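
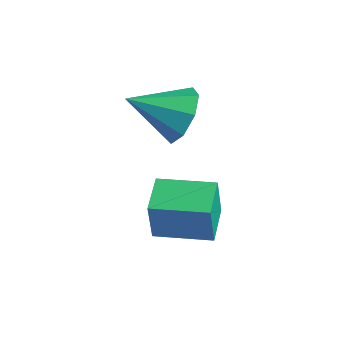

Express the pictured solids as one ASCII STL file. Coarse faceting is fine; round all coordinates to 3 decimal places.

solid 
facet normal -0.635 -0.771 -0.041
outer loop
vertex 1.766 -4.395 1.074
vertex 0.848 -3.653 1.344
vertex 1.563 -4.156 -0.27
endloop
endfacet
facet normal 0.758 -0.613 -0.223
outer loop
vertex 2.592 -2.907 -0.204
vertex 1.766 -4.395 1.074
vertex 1.563 -4.156 -0.27
endloop
endfacet
facet normal -0.635 -0.772 -0.041
outer loop
vertex 1.563 -4.156 -0.27
vertex 0.848 -3.653 1.344
vertex 0.645 -3.415 -0.0
endloop
endfacet
facet normal -0.147 0.173 -0.974
outer loop
vertex 0.645 -3.415 -0.0
vertex 2.592 -2.907 -0.204
vertex 1.563 -4.156 -0.27
endloop
endfacet
facet normal 0.147 -0.173 0.974
outer loop
vertex 1.766 -4.395 1.074
vertex 1.877 -2.404 1.41
vertex 0.848 -3.653 1.344
endloop
endfacet
facet normal 0.758 -0.613 -0.223
outer loop
vertex 2.795 -3.145 1.14
vertex 1.766 -4.395 1.074
vertex 2.592 -2.907 -0.204
endloop
endfacet
facet normal 0.147 -0.173 0.974
outer loop
vertex 2.795 -3.145 1.14
vertex 1.877 -2.404 1.41
vertex 1.766 -4.395 1.074
endloop
endfacet
facet normal -0.758 0.613 0.223
outer loop
vertex 0.848 -3.653 1.344
vertex 1.877 -2.404 1.41
vertex 0.645 -3.415 -0.0
endloop
endfacet
facet normal -0.147 0.172 -0.974
outer loop
vertex 1.674 -2.165 0.066
vertex 2.592 -2.907 -0.204
vertex 0.645 -3.415 -0.0
endloop
endfacet
facet normal -0.758 0.612 0.223
outer loop
vertex 0.645 -3.415 -0.0
vertex 1.877 -2.404 1.41
vertex 1.674 -2.165 0.066
endloop
endfacet
facet normal 0.635 0.771 0.041
outer loop
vertex 1.674 -2.165 0.066
vertex 2.795 -3.145 1.14
vertex 2.592 -2.907 -0.204
endloop
endfacet
facet normal 0.635 0.771 0.041
outer loop
vertex 1.877 -2.404 1.41
vertex 2.795 -3.145 1.14
vertex 1.674 -2.165 0.066
endloop
endfacet
facet normal 0.365 0.815 -0.450
outer loop
vertex 0.833 -3.195 2.544
vertex 0.431 -2.648 3.209
vertex 1.272 -3.079 3.111
endloop
endfacet
facet normal 0.453 -0.875 -0.172
outer loop
vertex 0.833 -3.195 2.544
vertex 1.272 -3.079 3.111
vertex -0.171 -3.992 3.951
endloop
endfacet
facet normal 0.365 0.815 -0.450
outer loop
vertex 1.272 -3.079 3.111
vertex 0.431 -2.648 3.209
vertex 1.219 -2.71 3.736
endloop
endfacet
facet normal 0.648 -0.631 0.427
outer loop
vertex 1.272 -3.079 3.111
vertex 1.219 -2.71 3.736
vertex -0.171 -3.992 3.951
endloop
endfacet
facet normal 0.366 0.814 -0.451
outer loop
vertex 1.219 -2.71 3.736
vertex 0.431 -2.648 3.209
vertex 0.705 -2.305 4.051
endloop
endfacet
facet normal 0.362 -0.241 0.901
outer loop
vertex 1.219 -2.71 3.736
vertex 0.705 -2.305 4.051
vertex -0.171 -3.992 3.951
endloop
endfacet
facet normal 0.365 0.815 -0.451
outer loop
vertex 0.705 -2.305 4.051
vertex 0.431 -2.648 3.209
vertex 0.03 -2.101 3.873
endloop
endfacet
facet normal -0.236 0.065 0.970
outer loop
vertex 0.705 -2.305 4.051
vertex 0.03 -2.101 3.873
vertex -0.171 -3.992 3.951
endloop
endfacet
facet normal 0.366 0.815 -0.450
outer loop
vertex 0.03 -2.101 3.873
vertex 0.431 -2.648 3.209
vertex -0.41 -2.217 3.306
endloop
endfacet
facet normal -0.796 0.109 0.595
outer loop
vertex 0.03 -2.101 3.873
vertex -0.41 -2.217 3.306
vertex -0.171 -3.992 3.951
endloop
endfacet
facet normal 0.365 0.814 -0.451
outer loop
vertex -0.41 -2.217 3.306
vertex 0.431 -2.648 3.209
vertex -0.357 -2.586 2.682
endloop
endfacet
facet normal -0.991 -0.135 -0.004
outer loop
vertex -0.41 -2.217 3.306
vertex -0.357 -2.586 2.682
vertex -0.171 -3.992 3.951
endloop
endfacet
facet normal 0.365 0.815 -0.450
outer loop
vertex -0.357 -2.586 2.682
vertex 0.431 -2.648 3.209
vertex 0.158 -2.991 2.366
endloop
endfacet
facet normal -0.705 -0.524 -0.477
outer loop
vertex -0.357 -2.586 2.682
vertex 0.158 -2.991 2.366
vertex -0.171 -3.992 3.951
endloop
endfacet
facet normal 0.365 0.815 -0.450
outer loop
vertex 0.158 -2.991 2.366
vertex 0.431 -2.648 3.209
vertex 0.833 -3.195 2.544
endloop
endfacet
facet normal -0.107 -0.831 -0.547
outer loop
vertex 0.158 -2.991 2.366
vertex 0.833 -3.195 2.544
vertex -0.171 -3.992 3.951
endloop
endfacet

endsolid


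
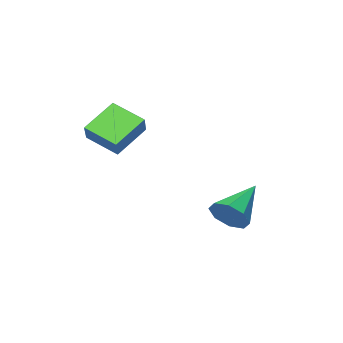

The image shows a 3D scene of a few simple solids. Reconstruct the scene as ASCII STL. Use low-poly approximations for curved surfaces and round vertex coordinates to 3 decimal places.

solid 
facet normal 0.822 0.324 -0.468
outer loop
vertex 0.663 -1.661 0.268
vertex 0.216 -1.421 -0.351
vertex 0.47 -1.083 0.329
endloop
endfacet
facet normal 0.134 -0.060 0.989
outer loop
vertex 0.663 -1.661 0.268
vertex 0.47 -1.083 0.329
vertex -1.296 -2.019 0.511
endloop
endfacet
facet normal 0.822 0.324 -0.468
outer loop
vertex 0.47 -1.083 0.329
vertex 0.216 -1.421 -0.351
vertex 0.128 -0.704 -0.009
endloop
endfacet
facet normal -0.204 0.543 0.815
outer loop
vertex 0.47 -1.083 0.329
vertex 0.128 -0.704 -0.009
vertex -1.296 -2.019 0.511
endloop
endfacet
facet normal 0.821 0.325 -0.469
outer loop
vertex 0.128 -0.704 -0.009
vertex 0.216 -1.421 -0.351
vertex -0.163 -0.744 -0.546
endloop
endfacet
facet normal -0.599 0.755 0.268
outer loop
vertex 0.128 -0.704 -0.009
vertex -0.163 -0.744 -0.546
vertex -1.296 -2.019 0.511
endloop
endfacet
facet normal 0.822 0.325 -0.469
outer loop
vertex -0.163 -0.744 -0.546
vertex 0.216 -1.421 -0.351
vertex -0.231 -1.182 -0.969
endloop
endfacet
facet normal -0.825 0.454 -0.337
outer loop
vertex -0.163 -0.744 -0.546
vertex -0.231 -1.182 -0.969
vertex -1.296 -2.019 0.511
endloop
endfacet
facet normal 0.821 0.326 -0.468
outer loop
vertex -0.231 -1.182 -0.969
vertex 0.216 -1.421 -0.351
vertex -0.037 -1.759 -1.03
endloop
endfacet
facet normal -0.746 -0.183 -0.640
outer loop
vertex -0.231 -1.182 -0.969
vertex -0.037 -1.759 -1.03
vertex -1.296 -2.019 0.511
endloop
endfacet
facet normal 0.822 0.325 -0.468
outer loop
vertex -0.037 -1.759 -1.03
vertex 0.216 -1.421 -0.351
vertex 0.305 -2.139 -0.693
endloop
endfacet
facet normal -0.410 -0.783 -0.467
outer loop
vertex -0.037 -1.759 -1.03
vertex 0.305 -2.139 -0.693
vertex -1.296 -2.019 0.511
endloop
endfacet
facet normal 0.822 0.325 -0.468
outer loop
vertex 0.305 -2.139 -0.693
vertex 0.216 -1.421 -0.351
vertex 0.595 -2.098 -0.155
endloop
endfacet
facet normal -0.013 -0.996 0.083
outer loop
vertex 0.305 -2.139 -0.693
vertex 0.595 -2.098 -0.155
vertex -1.296 -2.019 0.511
endloop
endfacet
facet normal 0.822 0.325 -0.468
outer loop
vertex 0.595 -2.098 -0.155
vertex 0.216 -1.421 -0.351
vertex 0.663 -1.661 0.268
endloop
endfacet
facet normal 0.212 -0.697 0.685
outer loop
vertex 0.595 -2.098 -0.155
vertex 0.663 -1.661 0.268
vertex -1.296 -2.019 0.511
endloop
endfacet
facet normal -0.397 -0.551 -0.734
outer loop
vertex 2.678 -4.734 3.921
vertex 2.126 -3.615 3.38
vertex 3.921 -4.523 3.09
endloop
endfacet
facet normal 0.406 -0.823 0.398
outer loop
vertex 4.294 -4.005 3.78
vertex 2.678 -4.734 3.921
vertex 3.921 -4.523 3.09
endloop
endfacet
facet normal -0.397 -0.551 -0.734
outer loop
vertex 3.921 -4.523 3.09
vertex 2.126 -3.615 3.38
vertex 3.369 -3.404 2.549
endloop
endfacet
facet normal 0.823 0.140 -0.550
outer loop
vertex 3.369 -3.404 2.549
vertex 4.294 -4.005 3.78
vertex 3.921 -4.523 3.09
endloop
endfacet
facet normal -0.823 -0.140 0.550
outer loop
vertex 2.678 -4.734 3.921
vertex 2.499 -3.097 4.07
vertex 2.126 -3.615 3.38
endloop
endfacet
facet normal 0.406 -0.823 0.398
outer loop
vertex 3.051 -4.216 4.611
vertex 2.678 -4.734 3.921
vertex 4.294 -4.005 3.78
endloop
endfacet
facet normal -0.823 -0.140 0.550
outer loop
vertex 3.051 -4.216 4.611
vertex 2.499 -3.097 4.07
vertex 2.678 -4.734 3.921
endloop
endfacet
facet normal -0.406 0.823 -0.398
outer loop
vertex 2.126 -3.615 3.38
vertex 2.499 -3.097 4.07
vertex 3.369 -3.404 2.549
endloop
endfacet
facet normal 0.823 0.140 -0.550
outer loop
vertex 3.742 -2.886 3.239
vertex 4.294 -4.005 3.78
vertex 3.369 -3.404 2.549
endloop
endfacet
facet normal -0.406 0.823 -0.398
outer loop
vertex 3.369 -3.404 2.549
vertex 2.499 -3.097 4.07
vertex 3.742 -2.886 3.239
endloop
endfacet
facet normal 0.397 0.551 0.734
outer loop
vertex 3.742 -2.886 3.239
vertex 3.051 -4.216 4.611
vertex 4.294 -4.005 3.78
endloop
endfacet
facet normal 0.397 0.551 0.734
outer loop
vertex 2.499 -3.097 4.07
vertex 3.051 -4.216 4.611
vertex 3.742 -2.886 3.239
endloop
endfacet

endsolid


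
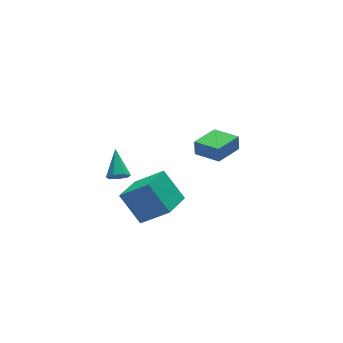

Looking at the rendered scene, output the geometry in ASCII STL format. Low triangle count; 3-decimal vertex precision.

solid 
facet normal -0.282 -0.780 -0.559
outer loop
vertex -3.358 -1.074 1.725
vertex -3.947 -0.763 1.588
vertex -3.36 -0.73 1.246
endloop
endfacet
facet normal 0.999 0.033 0.020
outer loop
vertex -3.358 -1.074 1.725
vertex -3.36 -0.73 1.246
vertex -3.433 0.663 2.612
endloop
endfacet
facet normal -0.282 -0.779 -0.560
outer loop
vertex -3.36 -0.73 1.246
vertex -3.947 -0.763 1.588
vertex -3.803 -0.41 1.024
endloop
endfacet
facet normal 0.656 0.546 -0.522
outer loop
vertex -3.36 -0.73 1.246
vertex -3.803 -0.41 1.024
vertex -3.433 0.663 2.612
endloop
endfacet
facet normal -0.280 -0.780 -0.560
outer loop
vertex -3.803 -0.41 1.024
vertex -3.947 -0.763 1.588
vertex -4.355 -0.357 1.226
endloop
endfacet
facet normal -0.116 0.835 -0.537
outer loop
vertex -3.803 -0.41 1.024
vertex -4.355 -0.357 1.226
vertex -3.433 0.663 2.612
endloop
endfacet
facet normal -0.280 -0.780 -0.559
outer loop
vertex -4.355 -0.357 1.226
vertex -3.947 -0.763 1.588
vertex -4.6 -0.609 1.7
endloop
endfacet
facet normal -0.731 0.682 -0.015
outer loop
vertex -4.355 -0.357 1.226
vertex -4.6 -0.609 1.7
vertex -3.433 0.663 2.612
endloop
endfacet
facet normal -0.280 -0.779 -0.561
outer loop
vertex -4.6 -0.609 1.7
vertex -3.947 -0.763 1.588
vertex -4.352 -0.978 2.089
endloop
endfacet
facet normal -0.729 0.200 0.654
outer loop
vertex -4.6 -0.609 1.7
vertex -4.352 -0.978 2.089
vertex -3.433 0.663 2.612
endloop
endfacet
facet normal -0.280 -0.779 -0.561
outer loop
vertex -4.352 -0.978 2.089
vertex -3.947 -0.763 1.588
vertex -3.8 -1.185 2.101
endloop
endfacet
facet normal -0.112 -0.244 0.963
outer loop
vertex -4.352 -0.978 2.089
vertex -3.8 -1.185 2.101
vertex -3.433 0.663 2.612
endloop
endfacet
facet normal -0.281 -0.779 -0.560
outer loop
vertex -3.8 -1.185 2.101
vertex -3.947 -0.763 1.588
vertex -3.358 -1.074 1.725
endloop
endfacet
facet normal 0.659 -0.319 0.681
outer loop
vertex -3.8 -1.185 2.101
vertex -3.358 -1.074 1.725
vertex -3.433 0.663 2.612
endloop
endfacet
facet normal -0.898 -0.422 0.120
outer loop
vertex 2.956 0.725 -0.107
vertex 2.214 2.235 -0.349
vertex 2.911 0.55 -1.06
endloop
endfacet
facet normal 0.436 -0.888 0.143
outer loop
vertex 4.646 1.365 -1.291
vertex 2.956 0.725 -0.107
vertex 2.911 0.55 -1.06
endloop
endfacet
facet normal -0.899 -0.422 0.119
outer loop
vertex 2.911 0.55 -1.06
vertex 2.214 2.235 -0.349
vertex 2.17 2.061 -1.302
endloop
endfacet
facet normal -0.046 -0.180 -0.983
outer loop
vertex 2.17 2.061 -1.302
vertex 4.646 1.365 -1.291
vertex 2.911 0.55 -1.06
endloop
endfacet
facet normal 0.046 0.180 0.983
outer loop
vertex 2.956 0.725 -0.107
vertex 3.949 3.05 -0.58
vertex 2.214 2.235 -0.349
endloop
endfacet
facet normal 0.436 -0.889 0.142
outer loop
vertex 4.69 1.539 -0.338
vertex 2.956 0.725 -0.107
vertex 4.646 1.365 -1.291
endloop
endfacet
facet normal 0.046 0.180 0.983
outer loop
vertex 4.69 1.539 -0.338
vertex 3.949 3.05 -0.58
vertex 2.956 0.725 -0.107
endloop
endfacet
facet normal -0.436 0.889 -0.142
outer loop
vertex 2.214 2.235 -0.349
vertex 3.949 3.05 -0.58
vertex 2.17 2.061 -1.302
endloop
endfacet
facet normal -0.046 -0.180 -0.983
outer loop
vertex 3.904 2.875 -1.533
vertex 4.646 1.365 -1.291
vertex 2.17 2.061 -1.302
endloop
endfacet
facet normal -0.436 0.889 -0.143
outer loop
vertex 2.17 2.061 -1.302
vertex 3.949 3.05 -0.58
vertex 3.904 2.875 -1.533
endloop
endfacet
facet normal 0.899 0.423 -0.119
outer loop
vertex 3.904 2.875 -1.533
vertex 4.69 1.539 -0.338
vertex 4.646 1.365 -1.291
endloop
endfacet
facet normal 0.899 0.422 -0.120
outer loop
vertex 3.949 3.05 -0.58
vertex 4.69 1.539 -0.338
vertex 3.904 2.875 -1.533
endloop
endfacet
facet normal -0.779 -0.595 0.198
outer loop
vertex -2.374 -1.205 0.582
vertex -3.605 -0.069 -0.845
vertex -1.758 -2.54 -1.013
endloop
endfacet
facet normal 0.560 -0.516 0.648
outer loop
vertex -0.255 -1.391 -1.395
vertex -2.374 -1.205 0.582
vertex -1.758 -2.54 -1.013
endloop
endfacet
facet normal -0.779 -0.595 0.198
outer loop
vertex -1.758 -2.54 -1.013
vertex -3.605 -0.069 -0.845
vertex -2.988 -1.405 -2.44
endloop
endfacet
facet normal 0.284 -0.616 -0.735
outer loop
vertex -2.988 -1.405 -2.44
vertex -0.255 -1.391 -1.395
vertex -1.758 -2.54 -1.013
endloop
endfacet
facet normal -0.284 0.616 0.735
outer loop
vertex -2.374 -1.205 0.582
vertex -2.102 1.08 -1.227
vertex -3.605 -0.069 -0.845
endloop
endfacet
facet normal 0.560 -0.516 0.649
outer loop
vertex -0.872 -0.055 0.2
vertex -2.374 -1.205 0.582
vertex -0.255 -1.391 -1.395
endloop
endfacet
facet normal -0.284 0.616 0.735
outer loop
vertex -0.872 -0.055 0.2
vertex -2.102 1.08 -1.227
vertex -2.374 -1.205 0.582
endloop
endfacet
facet normal -0.559 0.516 -0.649
outer loop
vertex -3.605 -0.069 -0.845
vertex -2.102 1.08 -1.227
vertex -2.988 -1.405 -2.44
endloop
endfacet
facet normal 0.284 -0.615 -0.735
outer loop
vertex -1.486 -0.255 -2.822
vertex -0.255 -1.391 -1.395
vertex -2.988 -1.405 -2.44
endloop
endfacet
facet normal -0.560 0.516 -0.648
outer loop
vertex -2.988 -1.405 -2.44
vertex -2.102 1.08 -1.227
vertex -1.486 -0.255 -2.822
endloop
endfacet
facet normal 0.779 0.596 -0.198
outer loop
vertex -1.486 -0.255 -2.822
vertex -0.872 -0.055 0.2
vertex -0.255 -1.391 -1.395
endloop
endfacet
facet normal 0.779 0.595 -0.198
outer loop
vertex -2.102 1.08 -1.227
vertex -0.872 -0.055 0.2
vertex -1.486 -0.255 -2.822
endloop
endfacet

endsolid


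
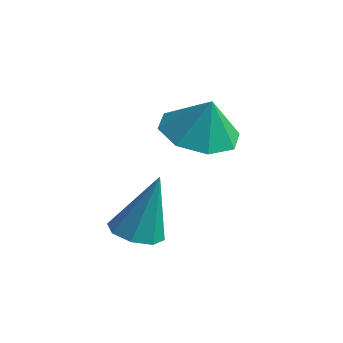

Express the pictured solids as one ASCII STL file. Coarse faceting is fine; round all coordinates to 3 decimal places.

solid 
facet normal -0.167 -0.275 -0.947
outer loop
vertex 1.356 -1.251 -0.764
vertex 0.663 -1.068 -0.695
vertex 1.262 -0.725 -0.9
endloop
endfacet
facet normal 0.971 0.205 0.121
outer loop
vertex 1.356 -1.251 -0.764
vertex 1.262 -0.725 -0.9
vertex 0.977 -0.552 1.095
endloop
endfacet
facet normal -0.167 -0.274 -0.947
outer loop
vertex 1.262 -0.725 -0.9
vertex 0.663 -1.068 -0.695
vertex 0.817 -0.401 -0.915
endloop
endfacet
facet normal 0.588 0.809 0.014
outer loop
vertex 1.262 -0.725 -0.9
vertex 0.817 -0.401 -0.915
vertex 0.977 -0.552 1.095
endloop
endfacet
facet normal -0.166 -0.274 -0.947
outer loop
vertex 0.817 -0.401 -0.915
vertex 0.663 -1.068 -0.695
vertex 0.282 -0.467 -0.802
endloop
endfacet
facet normal -0.105 0.991 0.083
outer loop
vertex 0.817 -0.401 -0.915
vertex 0.282 -0.467 -0.802
vertex 0.977 -0.552 1.095
endloop
endfacet
facet normal -0.166 -0.274 -0.947
outer loop
vertex 0.282 -0.467 -0.802
vertex 0.663 -1.068 -0.695
vertex -0.03 -0.886 -0.626
endloop
endfacet
facet normal -0.706 0.647 0.288
outer loop
vertex 0.282 -0.467 -0.802
vertex -0.03 -0.886 -0.626
vertex 0.977 -0.552 1.095
endloop
endfacet
facet normal -0.166 -0.273 -0.948
outer loop
vertex -0.03 -0.886 -0.626
vertex 0.663 -1.068 -0.695
vertex 0.063 -1.412 -0.491
endloop
endfacet
facet normal -0.861 -0.022 0.508
outer loop
vertex -0.03 -0.886 -0.626
vertex 0.063 -1.412 -0.491
vertex 0.977 -0.552 1.095
endloop
endfacet
facet normal -0.165 -0.274 -0.948
outer loop
vertex 0.063 -1.412 -0.491
vertex 0.663 -1.068 -0.695
vertex 0.508 -1.736 -0.475
endloop
endfacet
facet normal -0.478 -0.627 0.615
outer loop
vertex 0.063 -1.412 -0.491
vertex 0.508 -1.736 -0.475
vertex 0.977 -0.552 1.095
endloop
endfacet
facet normal -0.166 -0.273 -0.947
outer loop
vertex 0.508 -1.736 -0.475
vertex 0.663 -1.068 -0.695
vertex 1.043 -1.67 -0.588
endloop
endfacet
facet normal 0.215 -0.810 0.546
outer loop
vertex 0.508 -1.736 -0.475
vertex 1.043 -1.67 -0.588
vertex 0.977 -0.552 1.095
endloop
endfacet
facet normal -0.167 -0.274 -0.947
outer loop
vertex 1.043 -1.67 -0.588
vertex 0.663 -1.068 -0.695
vertex 1.356 -1.251 -0.764
endloop
endfacet
facet normal 0.816 -0.466 0.342
outer loop
vertex 1.043 -1.67 -0.588
vertex 1.356 -1.251 -0.764
vertex 0.977 -0.552 1.095
endloop
endfacet
facet normal -0.307 -0.042 -0.951
outer loop
vertex 1.681 0.362 1.716
vertex 0.887 0.995 1.944
vertex 1.867 1.131 1.622
endloop
endfacet
facet normal 0.911 -0.175 0.374
outer loop
vertex 1.681 0.362 1.716
vertex 1.867 1.131 1.622
vertex 1.253 1.045 3.076
endloop
endfacet
facet normal -0.307 -0.042 -0.951
outer loop
vertex 1.867 1.131 1.622
vertex 0.887 0.995 1.944
vertex 1.479 1.819 1.717
endloop
endfacet
facet normal 0.829 0.416 0.375
outer loop
vertex 1.867 1.131 1.622
vertex 1.479 1.819 1.717
vertex 1.253 1.045 3.076
endloop
endfacet
facet normal -0.307 -0.041 -0.951
outer loop
vertex 1.479 1.819 1.717
vertex 0.887 0.995 1.944
vertex 0.745 2.025 1.945
endloop
endfacet
facet normal 0.375 0.777 0.505
outer loop
vertex 1.479 1.819 1.717
vertex 0.745 2.025 1.945
vertex 1.253 1.045 3.076
endloop
endfacet
facet normal -0.306 -0.041 -0.951
outer loop
vertex 0.745 2.025 1.945
vertex 0.887 0.995 1.944
vertex 0.094 1.627 2.172
endloop
endfacet
facet normal -0.187 0.699 0.690
outer loop
vertex 0.745 2.025 1.945
vertex 0.094 1.627 2.172
vertex 1.253 1.045 3.076
endloop
endfacet
facet normal -0.307 -0.042 -0.951
outer loop
vertex 0.094 1.627 2.172
vertex 0.887 0.995 1.944
vertex -0.092 0.859 2.266
endloop
endfacet
facet normal -0.525 0.228 0.820
outer loop
vertex 0.094 1.627 2.172
vertex -0.092 0.859 2.266
vertex 1.253 1.045 3.076
endloop
endfacet
facet normal -0.307 -0.043 -0.951
outer loop
vertex -0.092 0.859 2.266
vertex 0.887 0.995 1.944
vertex 0.296 0.171 2.172
endloop
endfacet
facet normal -0.444 -0.362 0.820
outer loop
vertex -0.092 0.859 2.266
vertex 0.296 0.171 2.172
vertex 1.253 1.045 3.076
endloop
endfacet
facet normal -0.307 -0.043 -0.951
outer loop
vertex 0.296 0.171 2.172
vertex 0.887 0.995 1.944
vertex 1.03 -0.035 1.944
endloop
endfacet
facet normal 0.011 -0.725 0.689
outer loop
vertex 0.296 0.171 2.172
vertex 1.03 -0.035 1.944
vertex 1.253 1.045 3.076
endloop
endfacet
facet normal -0.307 -0.043 -0.951
outer loop
vertex 1.03 -0.035 1.944
vertex 0.887 0.995 1.944
vertex 1.681 0.362 1.716
endloop
endfacet
facet normal 0.571 -0.647 0.505
outer loop
vertex 1.03 -0.035 1.944
vertex 1.681 0.362 1.716
vertex 1.253 1.045 3.076
endloop
endfacet

endsolid


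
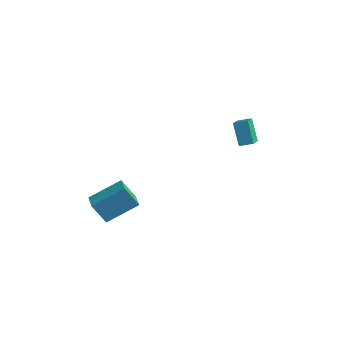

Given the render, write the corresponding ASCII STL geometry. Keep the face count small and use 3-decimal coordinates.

solid 
facet normal -0.834 -0.472 -0.285
outer loop
vertex 0.627 3.285 2.042
vertex 0.241 4.458 1.227
vertex 1.39 2.68 0.811
endloop
endfacet
facet normal 0.261 -0.792 0.551
outer loop
vertex 2.099 3.082 1.053
vertex 0.627 3.285 2.042
vertex 1.39 2.68 0.811
endloop
endfacet
facet normal -0.834 -0.472 -0.285
outer loop
vertex 1.39 2.68 0.811
vertex 0.241 4.458 1.227
vertex 1.004 3.854 -0.005
endloop
endfacet
facet normal 0.486 -0.385 -0.784
outer loop
vertex 1.004 3.854 -0.005
vertex 2.099 3.082 1.053
vertex 1.39 2.68 0.811
endloop
endfacet
facet normal -0.486 0.385 0.784
outer loop
vertex 0.627 3.285 2.042
vertex 0.95 4.86 1.469
vertex 0.241 4.458 1.227
endloop
endfacet
facet normal 0.260 -0.793 0.550
outer loop
vertex 1.336 3.686 2.285
vertex 0.627 3.285 2.042
vertex 2.099 3.082 1.053
endloop
endfacet
facet normal -0.487 0.385 0.784
outer loop
vertex 1.336 3.686 2.285
vertex 0.95 4.86 1.469
vertex 0.627 3.285 2.042
endloop
endfacet
facet normal -0.262 0.793 -0.551
outer loop
vertex 0.241 4.458 1.227
vertex 0.95 4.86 1.469
vertex 1.004 3.854 -0.005
endloop
endfacet
facet normal 0.486 -0.385 -0.784
outer loop
vertex 1.713 4.255 0.238
vertex 2.099 3.082 1.053
vertex 1.004 3.854 -0.005
endloop
endfacet
facet normal -0.260 0.793 -0.551
outer loop
vertex 1.004 3.854 -0.005
vertex 0.95 4.86 1.469
vertex 1.713 4.255 0.238
endloop
endfacet
facet normal 0.834 0.472 0.285
outer loop
vertex 1.713 4.255 0.238
vertex 1.336 3.686 2.285
vertex 2.099 3.082 1.053
endloop
endfacet
facet normal 0.834 0.472 0.285
outer loop
vertex 0.95 4.86 1.469
vertex 1.336 3.686 2.285
vertex 1.713 4.255 0.238
endloop
endfacet
facet normal -0.679 0.704 -0.209
outer loop
vertex -4.518 -3.867 -1.665
vertex -3.287 -2.379 -0.654
vertex -3.773 -3.554 -3.034
endloop
endfacet
facet normal -0.565 -0.683 -0.463
outer loop
vertex -3.033 -4.321 -2.806
vertex -4.518 -3.867 -1.665
vertex -3.773 -3.554 -3.034
endloop
endfacet
facet normal -0.679 0.704 -0.209
outer loop
vertex -3.773 -3.554 -3.034
vertex -3.287 -2.379 -0.654
vertex -2.542 -2.066 -2.023
endloop
endfacet
facet normal 0.469 0.197 -0.861
outer loop
vertex -2.542 -2.066 -2.023
vertex -3.033 -4.321 -2.806
vertex -3.773 -3.554 -3.034
endloop
endfacet
facet normal -0.469 -0.197 0.861
outer loop
vertex -4.518 -3.867 -1.665
vertex -2.547 -3.146 -0.426
vertex -3.287 -2.379 -0.654
endloop
endfacet
facet normal -0.565 -0.683 -0.463
outer loop
vertex -3.778 -4.634 -1.437
vertex -4.518 -3.867 -1.665
vertex -3.033 -4.321 -2.806
endloop
endfacet
facet normal -0.469 -0.197 0.861
outer loop
vertex -3.778 -4.634 -1.437
vertex -2.547 -3.146 -0.426
vertex -4.518 -3.867 -1.665
endloop
endfacet
facet normal 0.565 0.683 0.463
outer loop
vertex -3.287 -2.379 -0.654
vertex -2.547 -3.146 -0.426
vertex -2.542 -2.066 -2.023
endloop
endfacet
facet normal 0.469 0.197 -0.861
outer loop
vertex -1.802 -2.833 -1.795
vertex -3.033 -4.321 -2.806
vertex -2.542 -2.066 -2.023
endloop
endfacet
facet normal 0.565 0.683 0.463
outer loop
vertex -2.542 -2.066 -2.023
vertex -2.547 -3.146 -0.426
vertex -1.802 -2.833 -1.795
endloop
endfacet
facet normal 0.679 -0.704 0.209
outer loop
vertex -1.802 -2.833 -1.795
vertex -3.778 -4.634 -1.437
vertex -3.033 -4.321 -2.806
endloop
endfacet
facet normal 0.679 -0.704 0.209
outer loop
vertex -2.547 -3.146 -0.426
vertex -3.778 -4.634 -1.437
vertex -1.802 -2.833 -1.795
endloop
endfacet

endsolid


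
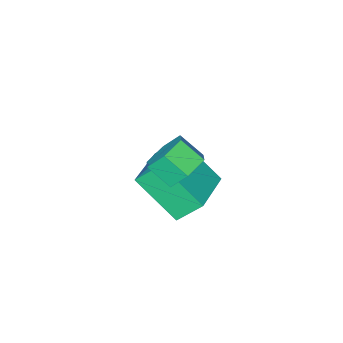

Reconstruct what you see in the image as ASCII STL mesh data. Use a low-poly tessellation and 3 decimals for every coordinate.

solid 
facet normal -0.291 0.725 -0.624
outer loop
vertex 0.564 -0.382 1.128
vertex -0.218 -0.52 1.332
vertex 0.226 0.023 1.756
endloop
endfacet
facet normal 0.864 0.479 0.156
outer loop
vertex 0.564 -0.382 1.128
vertex 0.226 0.023 1.756
vertex 0.86 -1.122 1.765
endloop
endfacet
facet normal 0.864 0.480 0.154
outer loop
vertex 0.86 -1.122 1.765
vertex 0.226 0.023 1.756
vertex 0.523 -0.717 2.393
endloop
endfacet
facet normal 0.290 -0.726 0.624
outer loop
vertex 0.86 -1.122 1.765
vertex 0.523 -0.717 2.393
vertex 0.078 -1.26 1.968
endloop
endfacet
facet normal -0.291 0.725 -0.624
outer loop
vertex 0.226 0.023 1.756
vertex -0.218 -0.52 1.332
vertex -0.556 -0.115 1.96
endloop
endfacet
facet normal 0.075 0.668 0.741
outer loop
vertex 0.226 0.023 1.756
vertex -0.556 -0.115 1.96
vertex 0.523 -0.717 2.393
endloop
endfacet
facet normal 0.075 0.667 0.741
outer loop
vertex 0.523 -0.717 2.393
vertex -0.556 -0.115 1.96
vertex -0.26 -0.855 2.596
endloop
endfacet
facet normal 0.290 -0.726 0.624
outer loop
vertex 0.523 -0.717 2.393
vertex -0.26 -0.855 2.596
vertex 0.078 -1.26 1.968
endloop
endfacet
facet normal -0.290 0.726 -0.624
outer loop
vertex -0.556 -0.115 1.96
vertex -0.218 -0.52 1.332
vertex -1.0 -0.658 1.535
endloop
endfacet
facet normal -0.789 0.187 0.585
outer loop
vertex -0.556 -0.115 1.96
vertex -1.0 -0.658 1.535
vertex -0.26 -0.855 2.596
endloop
endfacet
facet normal -0.789 0.188 0.585
outer loop
vertex -0.26 -0.855 2.596
vertex -1.0 -0.658 1.535
vertex -0.704 -1.398 2.172
endloop
endfacet
facet normal 0.291 -0.725 0.624
outer loop
vertex -0.26 -0.855 2.596
vertex -0.704 -1.398 2.172
vertex 0.078 -1.26 1.968
endloop
endfacet
facet normal -0.290 0.726 -0.624
outer loop
vertex -1.0 -0.658 1.535
vertex -0.218 -0.52 1.332
vertex -0.663 -1.063 0.907
endloop
endfacet
facet normal -0.864 -0.479 -0.155
outer loop
vertex -1.0 -0.658 1.535
vertex -0.663 -1.063 0.907
vertex -0.704 -1.398 2.172
endloop
endfacet
facet normal -0.863 -0.480 -0.155
outer loop
vertex -0.704 -1.398 2.172
vertex -0.663 -1.063 0.907
vertex -0.366 -1.803 1.544
endloop
endfacet
facet normal 0.291 -0.725 0.624
outer loop
vertex -0.704 -1.398 2.172
vertex -0.366 -1.803 1.544
vertex 0.078 -1.26 1.968
endloop
endfacet
facet normal -0.290 0.726 -0.624
outer loop
vertex -0.663 -1.063 0.907
vertex -0.218 -0.52 1.332
vertex 0.12 -0.925 0.704
endloop
endfacet
facet normal -0.074 -0.668 -0.741
outer loop
vertex -0.663 -1.063 0.907
vertex 0.12 -0.925 0.704
vertex -0.366 -1.803 1.544
endloop
endfacet
facet normal -0.076 -0.667 -0.741
outer loop
vertex -0.366 -1.803 1.544
vertex 0.12 -0.925 0.704
vertex 0.416 -1.665 1.34
endloop
endfacet
facet normal 0.291 -0.725 0.624
outer loop
vertex -0.366 -1.803 1.544
vertex 0.416 -1.665 1.34
vertex 0.078 -1.26 1.968
endloop
endfacet
facet normal -0.291 0.725 -0.624
outer loop
vertex 0.12 -0.925 0.704
vertex -0.218 -0.52 1.332
vertex 0.564 -0.382 1.128
endloop
endfacet
facet normal 0.789 -0.188 -0.585
outer loop
vertex 0.12 -0.925 0.704
vertex 0.564 -0.382 1.128
vertex 0.416 -1.665 1.34
endloop
endfacet
facet normal 0.789 -0.188 -0.585
outer loop
vertex 0.416 -1.665 1.34
vertex 0.564 -0.382 1.128
vertex 0.86 -1.122 1.765
endloop
endfacet
facet normal 0.290 -0.726 0.624
outer loop
vertex 0.416 -1.665 1.34
vertex 0.86 -1.122 1.765
vertex 0.078 -1.26 1.968
endloop
endfacet
facet normal -0.487 0.510 0.709
outer loop
vertex -2.419 -3.342 -0.45
vertex -0.718 -2.324 -0.015
vertex -2.926 -1.903 -1.834
endloop
endfacet
facet normal -0.838 -0.501 -0.214
outer loop
vertex -2.342 -2.516 -2.685
vertex -2.419 -3.342 -0.45
vertex -2.926 -1.903 -1.834
endloop
endfacet
facet normal -0.487 0.510 0.709
outer loop
vertex -2.926 -1.903 -1.834
vertex -0.718 -2.324 -0.015
vertex -1.225 -0.885 -1.399
endloop
endfacet
facet normal -0.246 0.698 -0.672
outer loop
vertex -1.225 -0.885 -1.399
vertex -2.342 -2.516 -2.685
vertex -2.926 -1.903 -1.834
endloop
endfacet
facet normal 0.246 -0.698 0.672
outer loop
vertex -2.419 -3.342 -0.45
vertex -0.134 -2.937 -0.866
vertex -0.718 -2.324 -0.015
endloop
endfacet
facet normal -0.838 -0.501 -0.214
outer loop
vertex -1.835 -3.955 -1.301
vertex -2.419 -3.342 -0.45
vertex -2.342 -2.516 -2.685
endloop
endfacet
facet normal 0.246 -0.698 0.672
outer loop
vertex -1.835 -3.955 -1.301
vertex -0.134 -2.937 -0.866
vertex -2.419 -3.342 -0.45
endloop
endfacet
facet normal 0.838 0.501 0.214
outer loop
vertex -0.718 -2.324 -0.015
vertex -0.134 -2.937 -0.866
vertex -1.225 -0.885 -1.399
endloop
endfacet
facet normal -0.246 0.698 -0.672
outer loop
vertex -0.641 -1.498 -2.25
vertex -2.342 -2.516 -2.685
vertex -1.225 -0.885 -1.399
endloop
endfacet
facet normal 0.838 0.501 0.214
outer loop
vertex -1.225 -0.885 -1.399
vertex -0.134 -2.937 -0.866
vertex -0.641 -1.498 -2.25
endloop
endfacet
facet normal 0.487 -0.510 -0.709
outer loop
vertex -0.641 -1.498 -2.25
vertex -1.835 -3.955 -1.301
vertex -2.342 -2.516 -2.685
endloop
endfacet
facet normal 0.487 -0.510 -0.709
outer loop
vertex -0.134 -2.937 -0.866
vertex -1.835 -3.955 -1.301
vertex -0.641 -1.498 -2.25
endloop
endfacet

endsolid


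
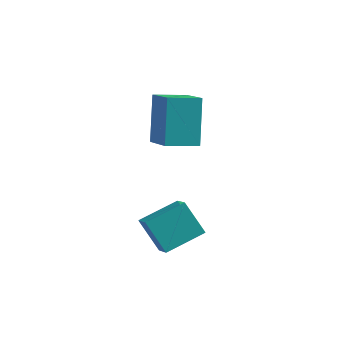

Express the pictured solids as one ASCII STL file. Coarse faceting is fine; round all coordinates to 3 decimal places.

solid 
facet normal -0.582 -0.757 -0.298
outer loop
vertex 1.001 -3.115 0.016
vertex 0.094 -2.89 1.215
vertex 0.421 -2.447 -0.549
endloop
endfacet
facet normal 0.597 -0.148 -0.788
outer loop
vertex 1.386 -1.19 -0.055
vertex 1.001 -3.115 0.016
vertex 0.421 -2.447 -0.549
endloop
endfacet
facet normal -0.582 -0.757 -0.298
outer loop
vertex 0.421 -2.447 -0.549
vertex 0.094 -2.89 1.215
vertex -0.486 -2.222 0.65
endloop
endfacet
facet normal -0.553 0.636 -0.538
outer loop
vertex -0.486 -2.222 0.65
vertex 1.386 -1.19 -0.055
vertex 0.421 -2.447 -0.549
endloop
endfacet
facet normal 0.553 -0.636 0.538
outer loop
vertex 1.001 -3.115 0.016
vertex 1.059 -1.633 1.709
vertex 0.094 -2.89 1.215
endloop
endfacet
facet normal 0.597 -0.148 -0.788
outer loop
vertex 1.966 -1.858 0.51
vertex 1.001 -3.115 0.016
vertex 1.386 -1.19 -0.055
endloop
endfacet
facet normal 0.553 -0.636 0.538
outer loop
vertex 1.966 -1.858 0.51
vertex 1.059 -1.633 1.709
vertex 1.001 -3.115 0.016
endloop
endfacet
facet normal -0.597 0.148 0.788
outer loop
vertex 0.094 -2.89 1.215
vertex 1.059 -1.633 1.709
vertex -0.486 -2.222 0.65
endloop
endfacet
facet normal -0.553 0.636 -0.538
outer loop
vertex 0.479 -0.965 1.144
vertex 1.386 -1.19 -0.055
vertex -0.486 -2.222 0.65
endloop
endfacet
facet normal -0.597 0.148 0.788
outer loop
vertex -0.486 -2.222 0.65
vertex 1.059 -1.633 1.709
vertex 0.479 -0.965 1.144
endloop
endfacet
facet normal 0.582 0.757 0.298
outer loop
vertex 0.479 -0.965 1.144
vertex 1.966 -1.858 0.51
vertex 1.386 -1.19 -0.055
endloop
endfacet
facet normal 0.582 0.757 0.298
outer loop
vertex 1.059 -1.633 1.709
vertex 1.966 -1.858 0.51
vertex 0.479 -0.965 1.144
endloop
endfacet
facet normal -0.754 -0.628 0.194
outer loop
vertex -0.831 1.069 5.081
vertex -1.912 2.129 4.308
vertex -0.474 0.057 3.195
endloop
endfacet
facet normal 0.636 -0.624 0.455
outer loop
vertex 0.552 0.911 2.932
vertex -0.831 1.069 5.081
vertex -0.474 0.057 3.195
endloop
endfacet
facet normal -0.754 -0.627 0.194
outer loop
vertex -0.474 0.057 3.195
vertex -1.912 2.129 4.308
vertex -1.555 1.118 2.422
endloop
endfacet
facet normal 0.165 -0.466 -0.869
outer loop
vertex -1.555 1.118 2.422
vertex 0.552 0.911 2.932
vertex -0.474 0.057 3.195
endloop
endfacet
facet normal -0.165 0.466 0.869
outer loop
vertex -0.831 1.069 5.081
vertex -0.886 2.983 4.045
vertex -1.912 2.129 4.308
endloop
endfacet
facet normal 0.635 -0.624 0.455
outer loop
vertex 0.195 1.922 4.818
vertex -0.831 1.069 5.081
vertex 0.552 0.911 2.932
endloop
endfacet
facet normal -0.164 0.466 0.869
outer loop
vertex 0.195 1.922 4.818
vertex -0.886 2.983 4.045
vertex -0.831 1.069 5.081
endloop
endfacet
facet normal -0.636 0.624 -0.455
outer loop
vertex -1.912 2.129 4.308
vertex -0.886 2.983 4.045
vertex -1.555 1.118 2.422
endloop
endfacet
facet normal 0.165 -0.466 -0.869
outer loop
vertex -0.529 1.971 2.159
vertex 0.552 0.911 2.932
vertex -1.555 1.118 2.422
endloop
endfacet
facet normal -0.635 0.624 -0.455
outer loop
vertex -1.555 1.118 2.422
vertex -0.886 2.983 4.045
vertex -0.529 1.971 2.159
endloop
endfacet
facet normal 0.754 0.628 -0.194
outer loop
vertex -0.529 1.971 2.159
vertex 0.195 1.922 4.818
vertex 0.552 0.911 2.932
endloop
endfacet
facet normal 0.754 0.627 -0.194
outer loop
vertex -0.886 2.983 4.045
vertex 0.195 1.922 4.818
vertex -0.529 1.971 2.159
endloop
endfacet

endsolid


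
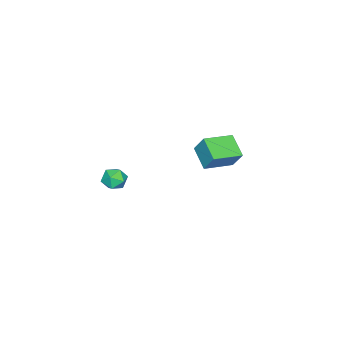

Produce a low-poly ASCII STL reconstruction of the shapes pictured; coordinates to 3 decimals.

solid 
facet normal -0.843 0.508 -0.176
outer loop
vertex -4.94 -1.581 -3.881
vertex -4.764 -0.898 -2.753
vertex -4.142 -0.523 -4.646
endloop
endfacet
facet normal -0.132 -0.514 -0.848
outer loop
vertex -2.616 -1.442 -4.327
vertex -4.94 -1.581 -3.881
vertex -4.142 -0.523 -4.646
endloop
endfacet
facet normal -0.843 0.508 -0.177
outer loop
vertex -4.142 -0.523 -4.646
vertex -4.764 -0.898 -2.753
vertex -3.967 0.16 -3.518
endloop
endfacet
facet normal 0.521 0.692 -0.500
outer loop
vertex -3.967 0.16 -3.518
vertex -2.616 -1.442 -4.327
vertex -4.142 -0.523 -4.646
endloop
endfacet
facet normal -0.521 -0.692 0.500
outer loop
vertex -4.94 -1.581 -3.881
vertex -3.238 -1.817 -2.434
vertex -4.764 -0.898 -2.753
endloop
endfacet
facet normal -0.132 -0.514 -0.848
outer loop
vertex -3.413 -2.5 -3.562
vertex -4.94 -1.581 -3.881
vertex -2.616 -1.442 -4.327
endloop
endfacet
facet normal -0.521 -0.692 0.500
outer loop
vertex -3.413 -2.5 -3.562
vertex -3.238 -1.817 -2.434
vertex -4.94 -1.581 -3.881
endloop
endfacet
facet normal 0.132 0.514 0.848
outer loop
vertex -4.764 -0.898 -2.753
vertex -3.238 -1.817 -2.434
vertex -3.967 0.16 -3.518
endloop
endfacet
facet normal 0.521 0.692 -0.500
outer loop
vertex -2.44 -0.759 -3.199
vertex -2.616 -1.442 -4.327
vertex -3.967 0.16 -3.518
endloop
endfacet
facet normal 0.132 0.514 0.848
outer loop
vertex -3.967 0.16 -3.518
vertex -3.238 -1.817 -2.434
vertex -2.44 -0.759 -3.199
endloop
endfacet
facet normal 0.843 -0.508 0.176
outer loop
vertex -2.44 -0.759 -3.199
vertex -3.413 -2.5 -3.562
vertex -2.616 -1.442 -4.327
endloop
endfacet
facet normal 0.843 -0.508 0.177
outer loop
vertex -3.238 -1.817 -2.434
vertex -3.413 -2.5 -3.562
vertex -2.44 -0.759 -3.199
endloop
endfacet
facet normal -0.797 0.274 0.539
outer loop
vertex 2.632 -2.943 -2.106
vertex 2.538 -3.659 -1.881
vertex 2.973 -3.189 -1.477
endloop
endfacet
facet normal -0.326 0.807 0.492
outer loop
vertex 2.632 -2.943 -2.106
vertex 2.973 -3.189 -1.477
vertex 3.347 -2.743 -1.961
endloop
endfacet
facet normal -0.226 0.953 -0.199
outer loop
vertex 2.632 -2.943 -2.106
vertex 3.347 -2.743 -1.961
vertex 3.144 -2.938 -2.664
endloop
endfacet
facet normal -0.636 0.511 -0.579
outer loop
vertex 2.632 -2.943 -2.106
vertex 3.144 -2.938 -2.664
vertex 2.644 -3.504 -2.614
endloop
endfacet
facet normal -0.988 0.091 -0.124
outer loop
vertex 2.632 -2.943 -2.106
vertex 2.644 -3.504 -2.614
vertex 2.538 -3.659 -1.881
endloop
endfacet
facet normal 0.295 0.578 0.761
outer loop
vertex 3.347 -2.743 -1.961
vertex 2.973 -3.189 -1.477
vertex 3.696 -3.336 -1.646
endloop
endfacet
facet normal -0.468 -0.286 0.836
outer loop
vertex 2.973 -3.189 -1.477
vertex 2.538 -3.659 -1.881
vertex 3.196 -3.902 -1.596
endloop
endfacet
facet normal -0.778 -0.583 -0.236
outer loop
vertex 2.538 -3.659 -1.881
vertex 2.644 -3.504 -2.614
vertex 2.993 -4.097 -2.299
endloop
endfacet
facet normal -0.208 0.097 -0.973
outer loop
vertex 2.644 -3.504 -2.614
vertex 3.144 -2.938 -2.664
vertex 3.367 -3.651 -2.783
endloop
endfacet
facet normal 0.456 0.815 -0.358
outer loop
vertex 3.144 -2.938 -2.664
vertex 3.347 -2.743 -1.961
vertex 3.802 -3.181 -2.379
endloop
endfacet
facet normal 0.636 -0.511 0.579
outer loop
vertex 3.708 -3.897 -2.154
vertex 3.696 -3.336 -1.646
vertex 3.196 -3.902 -1.596
endloop
endfacet
facet normal 0.226 -0.953 0.199
outer loop
vertex 3.708 -3.897 -2.154
vertex 3.196 -3.902 -1.596
vertex 2.993 -4.097 -2.299
endloop
endfacet
facet normal 0.326 -0.807 -0.492
outer loop
vertex 3.708 -3.897 -2.154
vertex 2.993 -4.097 -2.299
vertex 3.367 -3.651 -2.783
endloop
endfacet
facet normal 0.797 -0.274 -0.539
outer loop
vertex 3.708 -3.897 -2.154
vertex 3.367 -3.651 -2.783
vertex 3.802 -3.181 -2.379
endloop
endfacet
facet normal 0.988 -0.091 0.124
outer loop
vertex 3.708 -3.897 -2.154
vertex 3.802 -3.181 -2.379
vertex 3.696 -3.336 -1.646
endloop
endfacet
facet normal 0.208 -0.097 0.973
outer loop
vertex 3.196 -3.902 -1.596
vertex 3.696 -3.336 -1.646
vertex 2.973 -3.189 -1.477
endloop
endfacet
facet normal -0.456 -0.815 0.358
outer loop
vertex 2.993 -4.097 -2.299
vertex 3.196 -3.902 -1.596
vertex 2.538 -3.659 -1.881
endloop
endfacet
facet normal -0.295 -0.578 -0.761
outer loop
vertex 3.367 -3.651 -2.783
vertex 2.993 -4.097 -2.299
vertex 2.644 -3.504 -2.614
endloop
endfacet
facet normal 0.468 0.286 -0.836
outer loop
vertex 3.802 -3.181 -2.379
vertex 3.367 -3.651 -2.783
vertex 3.144 -2.938 -2.664
endloop
endfacet
facet normal 0.778 0.583 0.236
outer loop
vertex 3.696 -3.336 -1.646
vertex 3.802 -3.181 -2.379
vertex 3.347 -2.743 -1.961
endloop
endfacet

endsolid


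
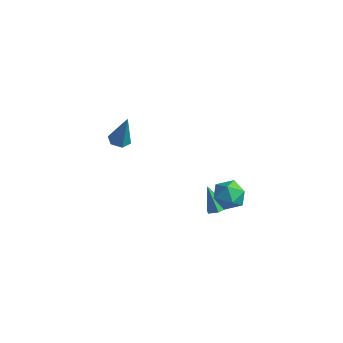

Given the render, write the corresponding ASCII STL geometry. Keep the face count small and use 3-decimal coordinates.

solid 
facet normal -0.306 0.944 0.127
outer loop
vertex 3.826 2.062 0.09
vertex 2.896 1.76 0.096
vertex 3.4 1.811 0.933
endloop
endfacet
facet normal 0.336 0.842 0.421
outer loop
vertex 3.826 2.062 0.09
vertex 3.4 1.811 0.933
vertex 4.32 1.535 0.75
endloop
endfacet
facet normal 0.781 0.618 -0.090
outer loop
vertex 3.826 2.062 0.09
vertex 4.32 1.535 0.75
vertex 4.385 1.314 -0.2
endloop
endfacet
facet normal 0.413 0.581 -0.701
outer loop
vertex 3.826 2.062 0.09
vertex 4.385 1.314 -0.2
vertex 3.506 1.452 -0.604
endloop
endfacet
facet normal -0.257 0.782 -0.568
outer loop
vertex 3.826 2.062 0.09
vertex 3.506 1.452 -0.604
vertex 2.896 1.76 0.096
endloop
endfacet
facet normal 0.277 0.322 0.906
outer loop
vertex 4.32 1.535 0.75
vertex 3.4 1.811 0.933
vertex 3.694 0.908 1.164
endloop
endfacet
facet normal -0.762 0.485 0.429
outer loop
vertex 3.4 1.811 0.933
vertex 2.896 1.76 0.096
vertex 2.815 1.046 0.76
endloop
endfacet
facet normal -0.684 0.224 -0.694
outer loop
vertex 2.896 1.76 0.096
vertex 3.506 1.452 -0.604
vertex 2.88 0.825 -0.19
endloop
endfacet
facet normal 0.402 -0.102 -0.910
outer loop
vertex 3.506 1.452 -0.604
vertex 4.385 1.314 -0.2
vertex 3.8 0.549 -0.373
endloop
endfacet
facet normal 0.996 -0.041 0.078
outer loop
vertex 4.385 1.314 -0.2
vertex 4.32 1.535 0.75
vertex 4.304 0.6 0.464
endloop
endfacet
facet normal -0.413 -0.581 0.701
outer loop
vertex 3.374 0.298 0.47
vertex 3.694 0.908 1.164
vertex 2.815 1.046 0.76
endloop
endfacet
facet normal -0.781 -0.618 0.090
outer loop
vertex 3.374 0.298 0.47
vertex 2.815 1.046 0.76
vertex 2.88 0.825 -0.19
endloop
endfacet
facet normal -0.336 -0.842 -0.421
outer loop
vertex 3.374 0.298 0.47
vertex 2.88 0.825 -0.19
vertex 3.8 0.549 -0.373
endloop
endfacet
facet normal 0.306 -0.944 -0.127
outer loop
vertex 3.374 0.298 0.47
vertex 3.8 0.549 -0.373
vertex 4.304 0.6 0.464
endloop
endfacet
facet normal 0.257 -0.782 0.568
outer loop
vertex 3.374 0.298 0.47
vertex 4.304 0.6 0.464
vertex 3.694 0.908 1.164
endloop
endfacet
facet normal -0.402 0.102 0.910
outer loop
vertex 2.815 1.046 0.76
vertex 3.694 0.908 1.164
vertex 3.4 1.811 0.933
endloop
endfacet
facet normal -0.996 0.041 -0.078
outer loop
vertex 2.88 0.825 -0.19
vertex 2.815 1.046 0.76
vertex 2.896 1.76 0.096
endloop
endfacet
facet normal -0.277 -0.322 -0.906
outer loop
vertex 3.8 0.549 -0.373
vertex 2.88 0.825 -0.19
vertex 3.506 1.452 -0.604
endloop
endfacet
facet normal 0.762 -0.485 -0.429
outer loop
vertex 4.304 0.6 0.464
vertex 3.8 0.549 -0.373
vertex 4.385 1.314 -0.2
endloop
endfacet
facet normal 0.684 -0.224 0.694
outer loop
vertex 3.694 0.908 1.164
vertex 4.304 0.6 0.464
vertex 4.32 1.535 0.75
endloop
endfacet
facet normal 0.472 -0.038 -0.881
outer loop
vertex 3.309 1.446 -1.133
vertex 2.79 1.241 -1.402
vertex 2.902 1.849 -1.368
endloop
endfacet
facet normal 0.404 0.730 0.552
outer loop
vertex 3.309 1.446 -1.133
vertex 2.902 1.849 -1.368
vertex 2.05 1.299 -0.018
endloop
endfacet
facet normal 0.471 -0.037 -0.881
outer loop
vertex 2.902 1.849 -1.368
vertex 2.79 1.241 -1.402
vertex 2.382 1.644 -1.637
endloop
endfacet
facet normal -0.413 0.905 0.108
outer loop
vertex 2.902 1.849 -1.368
vertex 2.382 1.644 -1.637
vertex 2.05 1.299 -0.018
endloop
endfacet
facet normal 0.471 -0.037 -0.881
outer loop
vertex 2.382 1.644 -1.637
vertex 2.79 1.241 -1.402
vertex 2.271 1.035 -1.671
endloop
endfacet
facet normal -0.970 0.186 -0.159
outer loop
vertex 2.382 1.644 -1.637
vertex 2.271 1.035 -1.671
vertex 2.05 1.299 -0.018
endloop
endfacet
facet normal 0.472 -0.038 -0.881
outer loop
vertex 2.271 1.035 -1.671
vertex 2.79 1.241 -1.402
vertex 2.679 0.632 -1.435
endloop
endfacet
facet normal -0.708 -0.706 0.018
outer loop
vertex 2.271 1.035 -1.671
vertex 2.679 0.632 -1.435
vertex 2.05 1.299 -0.018
endloop
endfacet
facet normal 0.472 -0.038 -0.881
outer loop
vertex 2.679 0.632 -1.435
vertex 2.79 1.241 -1.402
vertex 3.198 0.837 -1.166
endloop
endfacet
facet normal 0.108 -0.880 0.462
outer loop
vertex 2.679 0.632 -1.435
vertex 3.198 0.837 -1.166
vertex 2.05 1.299 -0.018
endloop
endfacet
facet normal 0.472 -0.038 -0.881
outer loop
vertex 3.198 0.837 -1.166
vertex 2.79 1.241 -1.402
vertex 3.309 1.446 -1.133
endloop
endfacet
facet normal 0.665 -0.161 0.730
outer loop
vertex 3.198 0.837 -1.166
vertex 3.309 1.446 -1.133
vertex 2.05 1.299 -0.018
endloop
endfacet
facet normal -0.253 -0.066 -0.965
outer loop
vertex -3.252 0.619 0.64
vertex -3.783 0.975 0.755
vertex -3.226 1.266 0.589
endloop
endfacet
facet normal 0.999 -0.038 0.021
outer loop
vertex -3.252 0.619 0.64
vertex -3.226 1.266 0.589
vertex -3.277 1.105 2.685
endloop
endfacet
facet normal -0.253 -0.066 -0.965
outer loop
vertex -3.226 1.266 0.589
vertex -3.783 0.975 0.755
vertex -3.757 1.623 0.704
endloop
endfacet
facet normal 0.568 0.820 0.077
outer loop
vertex -3.226 1.266 0.589
vertex -3.757 1.623 0.704
vertex -3.277 1.105 2.685
endloop
endfacet
facet normal -0.253 -0.066 -0.965
outer loop
vertex -3.757 1.623 0.704
vertex -3.783 0.975 0.755
vertex -4.314 1.332 0.87
endloop
endfacet
facet normal -0.363 0.876 0.317
outer loop
vertex -3.757 1.623 0.704
vertex -4.314 1.332 0.87
vertex -3.277 1.105 2.685
endloop
endfacet
facet normal -0.252 -0.064 -0.965
outer loop
vertex -4.314 1.332 0.87
vertex -3.783 0.975 0.755
vertex -4.34 0.684 0.92
endloop
endfacet
facet normal -0.862 0.073 0.502
outer loop
vertex -4.314 1.332 0.87
vertex -4.34 0.684 0.92
vertex -3.277 1.105 2.685
endloop
endfacet
facet normal -0.252 -0.064 -0.965
outer loop
vertex -4.34 0.684 0.92
vertex -3.783 0.975 0.755
vertex -3.809 0.328 0.805
endloop
endfacet
facet normal -0.430 -0.785 0.446
outer loop
vertex -4.34 0.684 0.92
vertex -3.809 0.328 0.805
vertex -3.277 1.105 2.685
endloop
endfacet
facet normal -0.252 -0.064 -0.965
outer loop
vertex -3.809 0.328 0.805
vertex -3.783 0.975 0.755
vertex -3.252 0.619 0.64
endloop
endfacet
facet normal 0.500 -0.841 0.206
outer loop
vertex -3.809 0.328 0.805
vertex -3.252 0.619 0.64
vertex -3.277 1.105 2.685
endloop
endfacet

endsolid


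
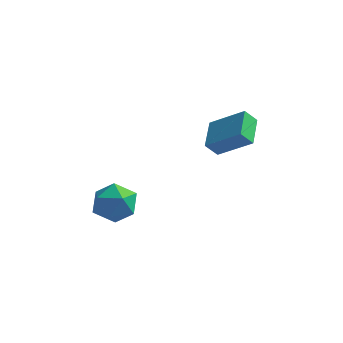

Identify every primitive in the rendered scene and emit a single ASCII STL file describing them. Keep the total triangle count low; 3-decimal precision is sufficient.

solid 
facet normal -0.547 -0.350 0.760
outer loop
vertex 2.751 0.91 -0.487
vertex 2.433 2.474 0.005
vertex 1.064 0.944 -1.685
endloop
endfacet
facet normal 0.190 -0.937 -0.294
outer loop
vertex 1.567 1.266 -2.385
vertex 2.751 0.91 -0.487
vertex 1.064 0.944 -1.685
endloop
endfacet
facet normal -0.547 -0.350 0.760
outer loop
vertex 1.064 0.944 -1.685
vertex 2.433 2.474 0.005
vertex 0.746 2.508 -1.193
endloop
endfacet
facet normal -0.815 0.016 -0.579
outer loop
vertex 0.746 2.508 -1.193
vertex 1.567 1.266 -2.385
vertex 1.064 0.944 -1.685
endloop
endfacet
facet normal 0.815 -0.016 0.579
outer loop
vertex 2.751 0.91 -0.487
vertex 2.936 2.796 -0.695
vertex 2.433 2.474 0.005
endloop
endfacet
facet normal 0.190 -0.937 -0.294
outer loop
vertex 3.254 1.232 -1.187
vertex 2.751 0.91 -0.487
vertex 1.567 1.266 -2.385
endloop
endfacet
facet normal 0.815 -0.016 0.579
outer loop
vertex 3.254 1.232 -1.187
vertex 2.936 2.796 -0.695
vertex 2.751 0.91 -0.487
endloop
endfacet
facet normal -0.190 0.937 0.294
outer loop
vertex 2.433 2.474 0.005
vertex 2.936 2.796 -0.695
vertex 0.746 2.508 -1.193
endloop
endfacet
facet normal -0.815 0.016 -0.579
outer loop
vertex 1.249 2.83 -1.893
vertex 1.567 1.266 -2.385
vertex 0.746 2.508 -1.193
endloop
endfacet
facet normal -0.190 0.937 0.294
outer loop
vertex 0.746 2.508 -1.193
vertex 2.936 2.796 -0.695
vertex 1.249 2.83 -1.893
endloop
endfacet
facet normal 0.547 0.350 -0.760
outer loop
vertex 1.249 2.83 -1.893
vertex 3.254 1.232 -1.187
vertex 1.567 1.266 -2.385
endloop
endfacet
facet normal 0.547 0.350 -0.760
outer loop
vertex 2.936 2.796 -0.695
vertex 3.254 1.232 -1.187
vertex 1.249 2.83 -1.893
endloop
endfacet
facet normal -0.926 0.091 -0.367
outer loop
vertex -2.119 -3.068 -3.905
vertex -2.355 -4.14 -3.576
vertex -2.552 -3.265 -2.863
endloop
endfacet
facet normal -0.677 0.722 -0.145
outer loop
vertex -2.119 -3.068 -3.905
vertex -2.552 -3.265 -2.863
vertex -1.708 -2.501 -2.998
endloop
endfacet
facet normal -0.076 0.861 -0.504
outer loop
vertex -2.119 -3.068 -3.905
vertex -1.708 -2.501 -2.998
vertex -0.99 -2.904 -3.795
endloop
endfacet
facet normal 0.046 0.316 -0.948
outer loop
vertex -2.119 -3.068 -3.905
vertex -0.99 -2.904 -3.795
vertex -1.389 -3.917 -4.152
endloop
endfacet
facet normal -0.478 -0.160 -0.864
outer loop
vertex -2.119 -3.068 -3.905
vertex -1.389 -3.917 -4.152
vertex -2.355 -4.14 -3.576
endloop
endfacet
facet normal -0.512 0.662 0.547
outer loop
vertex -1.708 -2.501 -2.998
vertex -2.552 -3.265 -2.863
vertex -1.691 -3.223 -2.108
endloop
endfacet
facet normal -0.915 -0.358 0.187
outer loop
vertex -2.552 -3.265 -2.863
vertex -2.355 -4.14 -3.576
vertex -2.09 -4.236 -2.465
endloop
endfacet
facet normal -0.191 -0.764 -0.616
outer loop
vertex -2.355 -4.14 -3.576
vertex -1.389 -3.917 -4.152
vertex -1.372 -4.639 -3.262
endloop
endfacet
facet normal 0.659 0.005 -0.752
outer loop
vertex -1.389 -3.917 -4.152
vertex -0.99 -2.904 -3.795
vertex -0.528 -3.875 -3.397
endloop
endfacet
facet normal 0.461 0.887 -0.033
outer loop
vertex -0.99 -2.904 -3.795
vertex -1.708 -2.501 -2.998
vertex -0.725 -3.0 -2.684
endloop
endfacet
facet normal -0.046 -0.316 0.948
outer loop
vertex -0.961 -4.072 -2.355
vertex -1.691 -3.223 -2.108
vertex -2.09 -4.236 -2.465
endloop
endfacet
facet normal 0.076 -0.861 0.504
outer loop
vertex -0.961 -4.072 -2.355
vertex -2.09 -4.236 -2.465
vertex -1.372 -4.639 -3.262
endloop
endfacet
facet normal 0.677 -0.722 0.145
outer loop
vertex -0.961 -4.072 -2.355
vertex -1.372 -4.639 -3.262
vertex -0.528 -3.875 -3.397
endloop
endfacet
facet normal 0.926 -0.091 0.367
outer loop
vertex -0.961 -4.072 -2.355
vertex -0.528 -3.875 -3.397
vertex -0.725 -3.0 -2.684
endloop
endfacet
facet normal 0.478 0.160 0.864
outer loop
vertex -0.961 -4.072 -2.355
vertex -0.725 -3.0 -2.684
vertex -1.691 -3.223 -2.108
endloop
endfacet
facet normal -0.659 -0.005 0.752
outer loop
vertex -2.09 -4.236 -2.465
vertex -1.691 -3.223 -2.108
vertex -2.552 -3.265 -2.863
endloop
endfacet
facet normal -0.461 -0.887 0.033
outer loop
vertex -1.372 -4.639 -3.262
vertex -2.09 -4.236 -2.465
vertex -2.355 -4.14 -3.576
endloop
endfacet
facet normal 0.512 -0.662 -0.547
outer loop
vertex -0.528 -3.875 -3.397
vertex -1.372 -4.639 -3.262
vertex -1.389 -3.917 -4.152
endloop
endfacet
facet normal 0.915 0.358 -0.187
outer loop
vertex -0.725 -3.0 -2.684
vertex -0.528 -3.875 -3.397
vertex -0.99 -2.904 -3.795
endloop
endfacet
facet normal 0.191 0.764 0.616
outer loop
vertex -1.691 -3.223 -2.108
vertex -0.725 -3.0 -2.684
vertex -1.708 -2.501 -2.998
endloop
endfacet

endsolid


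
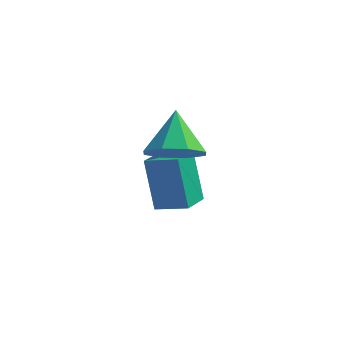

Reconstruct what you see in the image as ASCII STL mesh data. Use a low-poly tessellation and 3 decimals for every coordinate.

solid 
facet normal 0.206 -0.660 -0.722
outer loop
vertex 2.271 -1.866 2.073
vertex 1.675 -1.338 1.42
vertex 2.671 -1.311 1.68
endloop
endfacet
facet normal 0.628 0.095 0.773
outer loop
vertex 2.271 -1.866 2.073
vertex 2.671 -1.311 1.68
vertex 1.325 -0.222 2.64
endloop
endfacet
facet normal 0.206 -0.660 -0.722
outer loop
vertex 2.671 -1.311 1.68
vertex 1.675 -1.338 1.42
vertex 2.487 -0.772 1.135
endloop
endfacet
facet normal 0.726 0.595 0.343
outer loop
vertex 2.671 -1.311 1.68
vertex 2.487 -0.772 1.135
vertex 1.325 -0.222 2.64
endloop
endfacet
facet normal 0.207 -0.660 -0.722
outer loop
vertex 2.487 -0.772 1.135
vertex 1.675 -1.338 1.42
vertex 1.827 -0.565 0.757
endloop
endfacet
facet normal 0.340 0.937 -0.080
outer loop
vertex 2.487 -0.772 1.135
vertex 1.827 -0.565 0.757
vertex 1.325 -0.222 2.64
endloop
endfacet
facet normal 0.207 -0.660 -0.722
outer loop
vertex 1.827 -0.565 0.757
vertex 1.675 -1.338 1.42
vertex 1.078 -0.811 0.767
endloop
endfacet
facet normal -0.305 0.919 -0.249
outer loop
vertex 1.827 -0.565 0.757
vertex 1.078 -0.811 0.767
vertex 1.325 -0.222 2.64
endloop
endfacet
facet normal 0.206 -0.661 -0.722
outer loop
vertex 1.078 -0.811 0.767
vertex 1.675 -1.338 1.42
vertex 0.678 -1.365 1.16
endloop
endfacet
facet normal -0.830 0.554 -0.065
outer loop
vertex 1.078 -0.811 0.767
vertex 0.678 -1.365 1.16
vertex 1.325 -0.222 2.64
endloop
endfacet
facet normal 0.206 -0.660 -0.722
outer loop
vertex 0.678 -1.365 1.16
vertex 1.675 -1.338 1.42
vertex 0.862 -1.904 1.705
endloop
endfacet
facet normal -0.929 0.053 0.366
outer loop
vertex 0.678 -1.365 1.16
vertex 0.862 -1.904 1.705
vertex 1.325 -0.222 2.64
endloop
endfacet
facet normal 0.207 -0.660 -0.722
outer loop
vertex 0.862 -1.904 1.705
vertex 1.675 -1.338 1.42
vertex 1.522 -2.111 2.083
endloop
endfacet
facet normal -0.542 -0.289 0.789
outer loop
vertex 0.862 -1.904 1.705
vertex 1.522 -2.111 2.083
vertex 1.325 -0.222 2.64
endloop
endfacet
facet normal 0.206 -0.660 -0.722
outer loop
vertex 1.522 -2.111 2.083
vertex 1.675 -1.338 1.42
vertex 2.271 -1.866 2.073
endloop
endfacet
facet normal 0.102 -0.272 0.957
outer loop
vertex 1.522 -2.111 2.083
vertex 2.271 -1.866 2.073
vertex 1.325 -0.222 2.64
endloop
endfacet
facet normal -0.957 0.031 -0.289
outer loop
vertex -0.015 0.513 -0.476
vertex 0.113 1.679 -0.773
vertex 0.529 -0.02 -2.336
endloop
endfacet
facet normal -0.106 -0.964 0.245
outer loop
vertex 1.687 -0.059 -1.987
vertex -0.015 0.513 -0.476
vertex 0.529 -0.02 -2.336
endloop
endfacet
facet normal -0.957 0.031 -0.289
outer loop
vertex 0.529 -0.02 -2.336
vertex 0.113 1.679 -0.773
vertex 0.657 1.146 -2.633
endloop
endfacet
facet normal 0.270 -0.265 -0.926
outer loop
vertex 0.657 1.146 -2.633
vertex 1.687 -0.059 -1.987
vertex 0.529 -0.02 -2.336
endloop
endfacet
facet normal -0.270 0.265 0.926
outer loop
vertex -0.015 0.513 -0.476
vertex 1.271 1.64 -0.424
vertex 0.113 1.679 -0.773
endloop
endfacet
facet normal -0.106 -0.964 0.245
outer loop
vertex 1.143 0.474 -0.127
vertex -0.015 0.513 -0.476
vertex 1.687 -0.059 -1.987
endloop
endfacet
facet normal -0.270 0.265 0.926
outer loop
vertex 1.143 0.474 -0.127
vertex 1.271 1.64 -0.424
vertex -0.015 0.513 -0.476
endloop
endfacet
facet normal 0.106 0.964 -0.245
outer loop
vertex 0.113 1.679 -0.773
vertex 1.271 1.64 -0.424
vertex 0.657 1.146 -2.633
endloop
endfacet
facet normal 0.270 -0.265 -0.926
outer loop
vertex 1.815 1.107 -2.284
vertex 1.687 -0.059 -1.987
vertex 0.657 1.146 -2.633
endloop
endfacet
facet normal 0.106 0.964 -0.245
outer loop
vertex 0.657 1.146 -2.633
vertex 1.271 1.64 -0.424
vertex 1.815 1.107 -2.284
endloop
endfacet
facet normal 0.957 -0.031 0.289
outer loop
vertex 1.815 1.107 -2.284
vertex 1.143 0.474 -0.127
vertex 1.687 -0.059 -1.987
endloop
endfacet
facet normal 0.957 -0.031 0.289
outer loop
vertex 1.271 1.64 -0.424
vertex 1.143 0.474 -0.127
vertex 1.815 1.107 -2.284
endloop
endfacet

endsolid


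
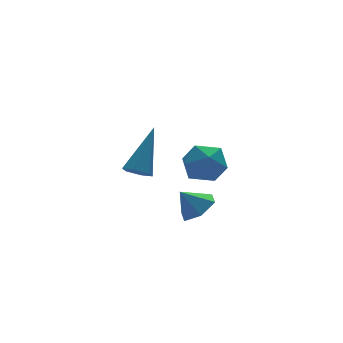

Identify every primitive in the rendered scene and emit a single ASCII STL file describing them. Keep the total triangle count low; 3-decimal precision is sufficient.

solid 
facet normal -0.523 -0.383 -0.761
outer loop
vertex -3.76 -0.872 1.122
vertex -4.239 -0.653 1.341
vertex -3.927 -0.348 0.973
endloop
endfacet
facet normal 0.899 0.172 -0.403
outer loop
vertex -3.76 -0.872 1.122
vertex -3.927 -0.348 0.973
vertex -3.141 0.153 2.939
endloop
endfacet
facet normal -0.522 -0.384 -0.761
outer loop
vertex -3.927 -0.348 0.973
vertex -4.239 -0.653 1.341
vertex -4.406 -0.129 1.191
endloop
endfacet
facet normal 0.261 0.905 -0.335
outer loop
vertex -3.927 -0.348 0.973
vertex -4.406 -0.129 1.191
vertex -3.141 0.153 2.939
endloop
endfacet
facet normal -0.522 -0.384 -0.761
outer loop
vertex -4.406 -0.129 1.191
vertex -4.239 -0.653 1.341
vertex -4.718 -0.434 1.559
endloop
endfacet
facet normal -0.517 0.821 0.242
outer loop
vertex -4.406 -0.129 1.191
vertex -4.718 -0.434 1.559
vertex -3.141 0.153 2.939
endloop
endfacet
facet normal -0.522 -0.384 -0.762
outer loop
vertex -4.718 -0.434 1.559
vertex -4.239 -0.653 1.341
vertex -4.55 -0.958 1.708
endloop
endfacet
facet normal -0.659 0.003 0.752
outer loop
vertex -4.718 -0.434 1.559
vertex -4.55 -0.958 1.708
vertex -3.141 0.153 2.939
endloop
endfacet
facet normal -0.522 -0.384 -0.762
outer loop
vertex -4.55 -0.958 1.708
vertex -4.239 -0.653 1.341
vertex -4.071 -1.177 1.49
endloop
endfacet
facet normal -0.022 -0.729 0.684
outer loop
vertex -4.55 -0.958 1.708
vertex -4.071 -1.177 1.49
vertex -3.141 0.153 2.939
endloop
endfacet
facet normal -0.523 -0.384 -0.761
outer loop
vertex -4.071 -1.177 1.49
vertex -4.239 -0.653 1.341
vertex -3.76 -0.872 1.122
endloop
endfacet
facet normal 0.757 -0.645 0.106
outer loop
vertex -4.071 -1.177 1.49
vertex -3.76 -0.872 1.122
vertex -3.141 0.153 2.939
endloop
endfacet
facet normal -0.743 0.452 0.494
outer loop
vertex -0.051 3.639 -1.046
vertex -0.441 2.739 -0.808
vertex 0.232 3.175 -0.195
endloop
endfacet
facet normal -0.149 0.847 0.511
outer loop
vertex -0.051 3.639 -1.046
vertex 0.232 3.175 -0.195
vertex 0.919 3.642 -0.769
endloop
endfacet
facet normal 0.043 0.986 -0.161
outer loop
vertex -0.051 3.639 -1.046
vertex 0.919 3.642 -0.769
vertex 0.671 3.495 -1.736
endloop
endfacet
facet normal -0.433 0.677 -0.595
outer loop
vertex -0.051 3.639 -1.046
vertex 0.671 3.495 -1.736
vertex -0.17 2.936 -1.76
endloop
endfacet
facet normal -0.918 0.348 -0.189
outer loop
vertex -0.051 3.639 -1.046
vertex -0.17 2.936 -1.76
vertex -0.441 2.739 -0.808
endloop
endfacet
facet normal 0.368 0.456 0.811
outer loop
vertex 0.919 3.642 -0.769
vertex 0.232 3.175 -0.195
vertex 1.13 2.744 -0.36
endloop
endfacet
facet normal -0.594 -0.184 0.783
outer loop
vertex 0.232 3.175 -0.195
vertex -0.441 2.739 -0.808
vertex 0.289 2.185 -0.384
endloop
endfacet
facet normal -0.878 -0.353 -0.323
outer loop
vertex -0.441 2.739 -0.808
vertex -0.17 2.936 -1.76
vertex 0.041 2.038 -1.351
endloop
endfacet
facet normal -0.093 0.182 -0.979
outer loop
vertex -0.17 2.936 -1.76
vertex 0.671 3.495 -1.736
vertex 0.728 2.505 -1.925
endloop
endfacet
facet normal 0.678 0.681 -0.277
outer loop
vertex 0.671 3.495 -1.736
vertex 0.919 3.642 -0.769
vertex 1.401 2.941 -1.312
endloop
endfacet
facet normal 0.433 -0.677 0.595
outer loop
vertex 1.011 2.041 -1.074
vertex 1.13 2.744 -0.36
vertex 0.289 2.185 -0.384
endloop
endfacet
facet normal -0.043 -0.986 0.161
outer loop
vertex 1.011 2.041 -1.074
vertex 0.289 2.185 -0.384
vertex 0.041 2.038 -1.351
endloop
endfacet
facet normal 0.149 -0.847 -0.511
outer loop
vertex 1.011 2.041 -1.074
vertex 0.041 2.038 -1.351
vertex 0.728 2.505 -1.925
endloop
endfacet
facet normal 0.743 -0.452 -0.494
outer loop
vertex 1.011 2.041 -1.074
vertex 0.728 2.505 -1.925
vertex 1.401 2.941 -1.312
endloop
endfacet
facet normal 0.918 -0.348 0.189
outer loop
vertex 1.011 2.041 -1.074
vertex 1.401 2.941 -1.312
vertex 1.13 2.744 -0.36
endloop
endfacet
facet normal 0.093 -0.182 0.979
outer loop
vertex 0.289 2.185 -0.384
vertex 1.13 2.744 -0.36
vertex 0.232 3.175 -0.195
endloop
endfacet
facet normal -0.678 -0.681 0.277
outer loop
vertex 0.041 2.038 -1.351
vertex 0.289 2.185 -0.384
vertex -0.441 2.739 -0.808
endloop
endfacet
facet normal -0.368 -0.456 -0.811
outer loop
vertex 0.728 2.505 -1.925
vertex 0.041 2.038 -1.351
vertex -0.17 2.936 -1.76
endloop
endfacet
facet normal 0.594 0.184 -0.783
outer loop
vertex 1.401 2.941 -1.312
vertex 0.728 2.505 -1.925
vertex 0.671 3.495 -1.736
endloop
endfacet
facet normal 0.878 0.353 0.323
outer loop
vertex 1.13 2.744 -0.36
vertex 1.401 2.941 -1.312
vertex 0.919 3.642 -0.769
endloop
endfacet
facet normal 0.551 -0.280 -0.786
outer loop
vertex -0.343 0.649 -1.887
vertex -0.727 1.226 -2.362
vertex -0.027 1.425 -1.942
endloop
endfacet
facet normal 0.317 -0.062 0.947
outer loop
vertex -0.343 0.649 -1.887
vertex -0.027 1.425 -1.942
vertex -1.333 1.534 -1.498
endloop
endfacet
facet normal 0.551 -0.280 -0.786
outer loop
vertex -0.027 1.425 -1.942
vertex -0.727 1.226 -2.362
vertex -0.411 2.002 -2.417
endloop
endfacet
facet normal 0.278 0.714 0.643
outer loop
vertex -0.027 1.425 -1.942
vertex -0.411 2.002 -2.417
vertex -1.333 1.534 -1.498
endloop
endfacet
facet normal 0.552 -0.280 -0.785
outer loop
vertex -0.411 2.002 -2.417
vertex -0.727 1.226 -2.362
vertex -1.11 1.803 -2.837
endloop
endfacet
facet normal -0.343 0.930 0.130
outer loop
vertex -0.411 2.002 -2.417
vertex -1.11 1.803 -2.837
vertex -1.333 1.534 -1.498
endloop
endfacet
facet normal 0.552 -0.280 -0.785
outer loop
vertex -1.11 1.803 -2.837
vertex -0.727 1.226 -2.362
vertex -1.426 1.026 -2.782
endloop
endfacet
facet normal -0.925 0.371 -0.080
outer loop
vertex -1.11 1.803 -2.837
vertex -1.426 1.026 -2.782
vertex -1.333 1.534 -1.498
endloop
endfacet
facet normal 0.552 -0.280 -0.785
outer loop
vertex -1.426 1.026 -2.782
vertex -0.727 1.226 -2.362
vertex -1.043 0.45 -2.307
endloop
endfacet
facet normal -0.887 -0.405 0.224
outer loop
vertex -1.426 1.026 -2.782
vertex -1.043 0.45 -2.307
vertex -1.333 1.534 -1.498
endloop
endfacet
facet normal 0.551 -0.280 -0.786
outer loop
vertex -1.043 0.45 -2.307
vertex -0.727 1.226 -2.362
vertex -0.343 0.649 -1.887
endloop
endfacet
facet normal -0.266 -0.621 0.737
outer loop
vertex -1.043 0.45 -2.307
vertex -0.343 0.649 -1.887
vertex -1.333 1.534 -1.498
endloop
endfacet

endsolid


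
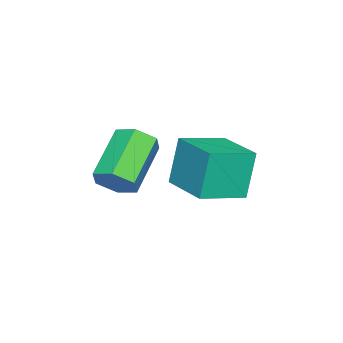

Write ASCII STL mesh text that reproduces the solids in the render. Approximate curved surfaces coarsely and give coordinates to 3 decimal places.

solid 
facet normal -0.592 -0.799 -0.099
outer loop
vertex 0.386 -0.161 -1.937
vertex -0.911 0.853 -2.362
vertex 0.855 -0.292 -3.681
endloop
endfacet
facet normal 0.763 -0.596 0.250
outer loop
vertex 1.951 1.187 -3.498
vertex 0.386 -0.161 -1.937
vertex 0.855 -0.292 -3.681
endloop
endfacet
facet normal -0.592 -0.800 -0.099
outer loop
vertex 0.855 -0.292 -3.681
vertex -0.911 0.853 -2.362
vertex -0.442 0.721 -4.106
endloop
endfacet
facet normal 0.259 -0.073 -0.963
outer loop
vertex -0.442 0.721 -4.106
vertex 1.951 1.187 -3.498
vertex 0.855 -0.292 -3.681
endloop
endfacet
facet normal -0.259 0.073 0.963
outer loop
vertex 0.386 -0.161 -1.937
vertex 0.185 2.332 -2.179
vertex -0.911 0.853 -2.362
endloop
endfacet
facet normal 0.763 -0.596 0.250
outer loop
vertex 1.482 1.319 -1.754
vertex 0.386 -0.161 -1.937
vertex 1.951 1.187 -3.498
endloop
endfacet
facet normal -0.259 0.073 0.963
outer loop
vertex 1.482 1.319 -1.754
vertex 0.185 2.332 -2.179
vertex 0.386 -0.161 -1.937
endloop
endfacet
facet normal -0.763 0.596 -0.250
outer loop
vertex -0.911 0.853 -2.362
vertex 0.185 2.332 -2.179
vertex -0.442 0.721 -4.106
endloop
endfacet
facet normal 0.259 -0.073 -0.963
outer loop
vertex 0.654 2.201 -3.923
vertex 1.951 1.187 -3.498
vertex -0.442 0.721 -4.106
endloop
endfacet
facet normal -0.763 0.596 -0.250
outer loop
vertex -0.442 0.721 -4.106
vertex 0.185 2.332 -2.179
vertex 0.654 2.201 -3.923
endloop
endfacet
facet normal 0.593 0.799 0.099
outer loop
vertex 0.654 2.201 -3.923
vertex 1.482 1.319 -1.754
vertex 1.951 1.187 -3.498
endloop
endfacet
facet normal 0.592 0.800 0.099
outer loop
vertex 0.185 2.332 -2.179
vertex 1.482 1.319 -1.754
vertex 0.654 2.201 -3.923
endloop
endfacet
facet normal 0.846 0.003 -0.534
outer loop
vertex 1.266 -2.036 -3.491
vertex 0.838 -2.147 -4.17
vertex 0.999 -1.396 -3.911
endloop
endfacet
facet normal 0.419 0.614 0.669
outer loop
vertex 1.266 -2.036 -3.491
vertex 0.999 -1.396 -3.911
vertex -0.511 -2.042 -2.371
endloop
endfacet
facet normal 0.419 0.614 0.669
outer loop
vertex -0.511 -2.042 -2.371
vertex 0.999 -1.396 -3.911
vertex -0.778 -1.403 -2.791
endloop
endfacet
facet normal -0.846 -0.003 0.533
outer loop
vertex -0.511 -2.042 -2.371
vertex -0.778 -1.403 -2.791
vertex -0.938 -2.153 -3.05
endloop
endfacet
facet normal 0.846 0.003 -0.534
outer loop
vertex 0.999 -1.396 -3.911
vertex 0.838 -2.147 -4.17
vertex 0.571 -1.507 -4.59
endloop
endfacet
facet normal -0.076 0.991 -0.114
outer loop
vertex 0.999 -1.396 -3.911
vertex 0.571 -1.507 -4.59
vertex -0.778 -1.403 -2.791
endloop
endfacet
facet normal -0.076 0.991 -0.114
outer loop
vertex -0.778 -1.403 -2.791
vertex 0.571 -1.507 -4.59
vertex -1.205 -1.514 -3.47
endloop
endfacet
facet normal -0.846 -0.003 0.533
outer loop
vertex -0.778 -1.403 -2.791
vertex -1.205 -1.514 -3.47
vertex -0.938 -2.153 -3.05
endloop
endfacet
facet normal 0.846 0.003 -0.533
outer loop
vertex 0.571 -1.507 -4.59
vertex 0.838 -2.147 -4.17
vertex 0.411 -2.258 -4.849
endloop
endfacet
facet normal -0.495 0.376 -0.783
outer loop
vertex 0.571 -1.507 -4.59
vertex 0.411 -2.258 -4.849
vertex -1.205 -1.514 -3.47
endloop
endfacet
facet normal -0.495 0.377 -0.783
outer loop
vertex -1.205 -1.514 -3.47
vertex 0.411 -2.258 -4.849
vertex -1.366 -2.264 -3.729
endloop
endfacet
facet normal -0.846 -0.003 0.534
outer loop
vertex -1.205 -1.514 -3.47
vertex -1.366 -2.264 -3.729
vertex -0.938 -2.153 -3.05
endloop
endfacet
facet normal 0.846 0.003 -0.533
outer loop
vertex 0.411 -2.258 -4.849
vertex 0.838 -2.147 -4.17
vertex 0.678 -2.897 -4.429
endloop
endfacet
facet normal -0.419 -0.614 -0.668
outer loop
vertex 0.411 -2.258 -4.849
vertex 0.678 -2.897 -4.429
vertex -1.366 -2.264 -3.729
endloop
endfacet
facet normal -0.419 -0.614 -0.669
outer loop
vertex -1.366 -2.264 -3.729
vertex 0.678 -2.897 -4.429
vertex -1.099 -2.904 -3.309
endloop
endfacet
facet normal -0.846 -0.003 0.534
outer loop
vertex -1.366 -2.264 -3.729
vertex -1.099 -2.904 -3.309
vertex -0.938 -2.153 -3.05
endloop
endfacet
facet normal 0.846 0.003 -0.533
outer loop
vertex 0.678 -2.897 -4.429
vertex 0.838 -2.147 -4.17
vertex 1.105 -2.786 -3.75
endloop
endfacet
facet normal 0.076 -0.991 0.114
outer loop
vertex 0.678 -2.897 -4.429
vertex 1.105 -2.786 -3.75
vertex -1.099 -2.904 -3.309
endloop
endfacet
facet normal 0.076 -0.991 0.114
outer loop
vertex -1.099 -2.904 -3.309
vertex 1.105 -2.786 -3.75
vertex -0.671 -2.793 -2.63
endloop
endfacet
facet normal -0.846 -0.003 0.534
outer loop
vertex -1.099 -2.904 -3.309
vertex -0.671 -2.793 -2.63
vertex -0.938 -2.153 -3.05
endloop
endfacet
facet normal 0.846 0.003 -0.534
outer loop
vertex 1.105 -2.786 -3.75
vertex 0.838 -2.147 -4.17
vertex 1.266 -2.036 -3.491
endloop
endfacet
facet normal 0.495 -0.377 0.783
outer loop
vertex 1.105 -2.786 -3.75
vertex 1.266 -2.036 -3.491
vertex -0.671 -2.793 -2.63
endloop
endfacet
facet normal 0.495 -0.376 0.783
outer loop
vertex -0.671 -2.793 -2.63
vertex 1.266 -2.036 -3.491
vertex -0.511 -2.042 -2.371
endloop
endfacet
facet normal -0.846 -0.003 0.533
outer loop
vertex -0.671 -2.793 -2.63
vertex -0.511 -2.042 -2.371
vertex -0.938 -2.153 -3.05
endloop
endfacet

endsolid


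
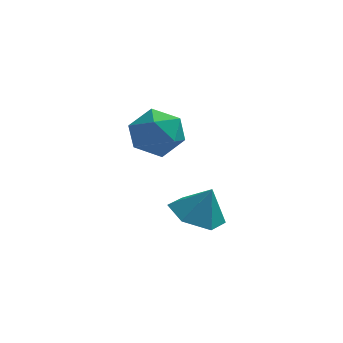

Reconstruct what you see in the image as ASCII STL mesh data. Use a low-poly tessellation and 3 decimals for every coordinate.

solid 
facet normal -0.394 -0.042 -0.918
outer loop
vertex 4.015 -2.095 -0.08
vertex 3.098 -2.136 0.315
vertex 3.509 -1.251 0.098
endloop
endfacet
facet normal 0.854 0.462 0.239
outer loop
vertex 4.015 -2.095 -0.08
vertex 3.509 -1.251 0.098
vertex 3.582 -2.084 1.445
endloop
endfacet
facet normal -0.393 -0.043 -0.918
outer loop
vertex 3.509 -1.251 0.098
vertex 3.098 -2.136 0.315
vertex 2.591 -1.292 0.493
endloop
endfacet
facet normal 0.182 0.841 0.510
outer loop
vertex 3.509 -1.251 0.098
vertex 2.591 -1.292 0.493
vertex 3.582 -2.084 1.445
endloop
endfacet
facet normal -0.394 -0.043 -0.918
outer loop
vertex 2.591 -1.292 0.493
vertex 3.098 -2.136 0.315
vertex 2.18 -2.178 0.711
endloop
endfacet
facet normal -0.445 0.403 0.799
outer loop
vertex 2.591 -1.292 0.493
vertex 2.18 -2.178 0.711
vertex 3.582 -2.084 1.445
endloop
endfacet
facet normal -0.394 -0.043 -0.918
outer loop
vertex 2.18 -2.178 0.711
vertex 3.098 -2.136 0.315
vertex 2.686 -3.021 0.533
endloop
endfacet
facet normal -0.401 -0.413 0.818
outer loop
vertex 2.18 -2.178 0.711
vertex 2.686 -3.021 0.533
vertex 3.582 -2.084 1.445
endloop
endfacet
facet normal -0.394 -0.043 -0.918
outer loop
vertex 2.686 -3.021 0.533
vertex 3.098 -2.136 0.315
vertex 3.604 -2.98 0.137
endloop
endfacet
facet normal 0.271 -0.792 0.547
outer loop
vertex 2.686 -3.021 0.533
vertex 3.604 -2.98 0.137
vertex 3.582 -2.084 1.445
endloop
endfacet
facet normal -0.394 -0.042 -0.918
outer loop
vertex 3.604 -2.98 0.137
vertex 3.098 -2.136 0.315
vertex 4.015 -2.095 -0.08
endloop
endfacet
facet normal 0.899 -0.354 0.258
outer loop
vertex 3.604 -2.98 0.137
vertex 4.015 -2.095 -0.08
vertex 3.582 -2.084 1.445
endloop
endfacet
facet normal -0.195 0.909 0.369
outer loop
vertex 0.905 2.239 1.782
vertex 1.347 1.954 2.717
vertex 1.953 2.396 1.95
endloop
endfacet
facet normal -0.087 0.938 -0.335
outer loop
vertex 0.905 2.239 1.782
vertex 1.953 2.396 1.95
vertex 1.611 2.026 1.003
endloop
endfacet
facet normal -0.563 0.510 -0.650
outer loop
vertex 0.905 2.239 1.782
vertex 1.611 2.026 1.003
vertex 0.794 1.356 1.185
endloop
endfacet
facet normal -0.966 0.216 -0.140
outer loop
vertex 0.905 2.239 1.782
vertex 0.794 1.356 1.185
vertex 0.631 1.311 2.244
endloop
endfacet
facet normal -0.739 0.462 0.490
outer loop
vertex 0.905 2.239 1.782
vertex 0.631 1.311 2.244
vertex 1.347 1.954 2.717
endloop
endfacet
facet normal 0.565 0.679 -0.469
outer loop
vertex 1.611 2.026 1.003
vertex 1.953 2.396 1.95
vertex 2.489 1.609 1.456
endloop
endfacet
facet normal 0.390 0.631 0.671
outer loop
vertex 1.953 2.396 1.95
vertex 1.347 1.954 2.717
vertex 2.326 1.564 2.515
endloop
endfacet
facet normal -0.491 -0.091 0.867
outer loop
vertex 1.347 1.954 2.717
vertex 0.631 1.311 2.244
vertex 1.509 0.894 2.697
endloop
endfacet
facet normal -0.859 -0.489 -0.153
outer loop
vertex 0.631 1.311 2.244
vertex 0.794 1.356 1.185
vertex 1.167 0.524 1.75
endloop
endfacet
facet normal -0.207 -0.013 -0.978
outer loop
vertex 0.794 1.356 1.185
vertex 1.611 2.026 1.003
vertex 1.773 0.966 0.983
endloop
endfacet
facet normal 0.966 -0.216 0.140
outer loop
vertex 2.215 0.681 1.918
vertex 2.489 1.609 1.456
vertex 2.326 1.564 2.515
endloop
endfacet
facet normal 0.563 -0.510 0.650
outer loop
vertex 2.215 0.681 1.918
vertex 2.326 1.564 2.515
vertex 1.509 0.894 2.697
endloop
endfacet
facet normal 0.087 -0.938 0.335
outer loop
vertex 2.215 0.681 1.918
vertex 1.509 0.894 2.697
vertex 1.167 0.524 1.75
endloop
endfacet
facet normal 0.195 -0.909 -0.369
outer loop
vertex 2.215 0.681 1.918
vertex 1.167 0.524 1.75
vertex 1.773 0.966 0.983
endloop
endfacet
facet normal 0.739 -0.462 -0.490
outer loop
vertex 2.215 0.681 1.918
vertex 1.773 0.966 0.983
vertex 2.489 1.609 1.456
endloop
endfacet
facet normal 0.859 0.489 0.153
outer loop
vertex 2.326 1.564 2.515
vertex 2.489 1.609 1.456
vertex 1.953 2.396 1.95
endloop
endfacet
facet normal 0.207 0.013 0.978
outer loop
vertex 1.509 0.894 2.697
vertex 2.326 1.564 2.515
vertex 1.347 1.954 2.717
endloop
endfacet
facet normal -0.565 -0.679 0.469
outer loop
vertex 1.167 0.524 1.75
vertex 1.509 0.894 2.697
vertex 0.631 1.311 2.244
endloop
endfacet
facet normal -0.390 -0.631 -0.671
outer loop
vertex 1.773 0.966 0.983
vertex 1.167 0.524 1.75
vertex 0.794 1.356 1.185
endloop
endfacet
facet normal 0.491 0.091 -0.867
outer loop
vertex 2.489 1.609 1.456
vertex 1.773 0.966 0.983
vertex 1.611 2.026 1.003
endloop
endfacet

endsolid
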